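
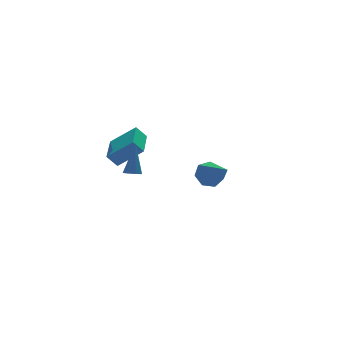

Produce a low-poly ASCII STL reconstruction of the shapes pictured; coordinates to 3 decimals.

solid 
facet normal -0.650 0.421 -0.632
outer loop
vertex -3.616 -0.714 2.044
vertex -2.62 1.145 2.258
vertex -3.097 -0.915 1.376
endloop
endfacet
facet normal -0.470 -0.877 -0.101
outer loop
vertex -1.94 -1.665 2.502
vertex -3.616 -0.714 2.044
vertex -3.097 -0.915 1.376
endloop
endfacet
facet normal -0.650 0.421 -0.632
outer loop
vertex -3.097 -0.915 1.376
vertex -2.62 1.145 2.258
vertex -2.101 0.944 1.59
endloop
endfacet
facet normal 0.597 -0.232 -0.768
outer loop
vertex -2.101 0.944 1.59
vertex -1.94 -1.665 2.502
vertex -3.097 -0.915 1.376
endloop
endfacet
facet normal -0.597 0.232 0.768
outer loop
vertex -3.616 -0.714 2.044
vertex -1.463 0.395 3.384
vertex -2.62 1.145 2.258
endloop
endfacet
facet normal -0.470 -0.877 -0.101
outer loop
vertex -2.459 -1.464 3.17
vertex -3.616 -0.714 2.044
vertex -1.94 -1.665 2.502
endloop
endfacet
facet normal -0.597 0.232 0.768
outer loop
vertex -2.459 -1.464 3.17
vertex -1.463 0.395 3.384
vertex -3.616 -0.714 2.044
endloop
endfacet
facet normal 0.470 0.877 0.101
outer loop
vertex -2.62 1.145 2.258
vertex -1.463 0.395 3.384
vertex -2.101 0.944 1.59
endloop
endfacet
facet normal 0.597 -0.232 -0.768
outer loop
vertex -0.944 0.194 2.716
vertex -1.94 -1.665 2.502
vertex -2.101 0.944 1.59
endloop
endfacet
facet normal 0.470 0.877 0.101
outer loop
vertex -2.101 0.944 1.59
vertex -1.463 0.395 3.384
vertex -0.944 0.194 2.716
endloop
endfacet
facet normal 0.650 -0.421 0.632
outer loop
vertex -0.944 0.194 2.716
vertex -2.459 -1.464 3.17
vertex -1.94 -1.665 2.502
endloop
endfacet
facet normal 0.650 -0.421 0.632
outer loop
vertex -1.463 0.395 3.384
vertex -2.459 -1.464 3.17
vertex -0.944 0.194 2.716
endloop
endfacet
facet normal -0.225 -0.294 -0.929
outer loop
vertex -3.109 -4.053 2.049
vertex -3.606 -4.001 2.153
vertex -3.242 -3.695 1.968
endloop
endfacet
facet normal 0.940 0.332 -0.076
outer loop
vertex -3.109 -4.053 2.049
vertex -3.242 -3.695 1.968
vertex -3.174 -3.439 3.927
endloop
endfacet
facet normal -0.224 -0.295 -0.929
outer loop
vertex -3.242 -3.695 1.968
vertex -3.606 -4.001 2.153
vertex -3.588 -3.517 1.995
endloop
endfacet
facet normal 0.445 0.886 -0.131
outer loop
vertex -3.242 -3.695 1.968
vertex -3.588 -3.517 1.995
vertex -3.174 -3.439 3.927
endloop
endfacet
facet normal -0.227 -0.295 -0.928
outer loop
vertex -3.588 -3.517 1.995
vertex -3.606 -4.001 2.153
vertex -3.944 -3.621 2.115
endloop
endfacet
facet normal -0.274 0.961 0.020
outer loop
vertex -3.588 -3.517 1.995
vertex -3.944 -3.621 2.115
vertex -3.174 -3.439 3.927
endloop
endfacet
facet normal -0.227 -0.295 -0.928
outer loop
vertex -3.944 -3.621 2.115
vertex -3.606 -4.001 2.153
vertex -4.102 -3.949 2.258
endloop
endfacet
facet normal -0.806 0.515 0.291
outer loop
vertex -3.944 -3.621 2.115
vertex -4.102 -3.949 2.258
vertex -3.174 -3.439 3.927
endloop
endfacet
facet normal -0.227 -0.294 -0.928
outer loop
vertex -4.102 -3.949 2.258
vertex -3.606 -4.001 2.153
vertex -3.97 -4.307 2.339
endloop
endfacet
facet normal -0.833 -0.189 0.521
outer loop
vertex -4.102 -3.949 2.258
vertex -3.97 -4.307 2.339
vertex -3.174 -3.439 3.927
endloop
endfacet
facet normal -0.227 -0.294 -0.928
outer loop
vertex -3.97 -4.307 2.339
vertex -3.606 -4.001 2.153
vertex -3.624 -4.486 2.311
endloop
endfacet
facet normal -0.338 -0.744 0.576
outer loop
vertex -3.97 -4.307 2.339
vertex -3.624 -4.486 2.311
vertex -3.174 -3.439 3.927
endloop
endfacet
facet normal -0.226 -0.294 -0.929
outer loop
vertex -3.624 -4.486 2.311
vertex -3.606 -4.001 2.153
vertex -3.268 -4.381 2.191
endloop
endfacet
facet normal 0.385 -0.820 0.424
outer loop
vertex -3.624 -4.486 2.311
vertex -3.268 -4.381 2.191
vertex -3.174 -3.439 3.927
endloop
endfacet
facet normal -0.225 -0.293 -0.929
outer loop
vertex -3.268 -4.381 2.191
vertex -3.606 -4.001 2.153
vertex -3.109 -4.053 2.049
endloop
endfacet
facet normal 0.914 -0.376 0.155
outer loop
vertex -3.268 -4.381 2.191
vertex -3.109 -4.053 2.049
vertex -3.174 -3.439 3.927
endloop
endfacet
facet normal -0.081 0.868 -0.490
outer loop
vertex 4.636 2.313 -2.319
vertex 3.842 2.483 -1.887
vertex 4.695 2.709 -1.628
endloop
endfacet
facet normal 0.957 -0.280 0.079
outer loop
vertex 4.636 2.313 -2.319
vertex 4.695 2.709 -1.628
vertex 4.018 0.617 -0.833
endloop
endfacet
facet normal -0.081 0.868 -0.491
outer loop
vertex 4.695 2.709 -1.628
vertex 3.842 2.483 -1.887
vertex 4.112 2.935 -1.132
endloop
endfacet
facet normal 0.662 0.069 0.746
outer loop
vertex 4.695 2.709 -1.628
vertex 4.112 2.935 -1.132
vertex 4.018 0.617 -0.833
endloop
endfacet
facet normal -0.081 0.868 -0.490
outer loop
vertex 4.112 2.935 -1.132
vertex 3.842 2.483 -1.887
vertex 3.325 2.82 -1.205
endloop
endfacet
facet normal -0.111 0.132 0.985
outer loop
vertex 4.112 2.935 -1.132
vertex 3.325 2.82 -1.205
vertex 4.018 0.617 -0.833
endloop
endfacet
facet normal -0.082 0.867 -0.491
outer loop
vertex 3.325 2.82 -1.205
vertex 3.842 2.483 -1.887
vertex 2.928 2.451 -1.791
endloop
endfacet
facet normal -0.776 -0.140 0.614
outer loop
vertex 3.325 2.82 -1.205
vertex 2.928 2.451 -1.791
vertex 4.018 0.617 -0.833
endloop
endfacet
facet normal -0.082 0.867 -0.491
outer loop
vertex 2.928 2.451 -1.791
vertex 3.842 2.483 -1.887
vertex 3.219 2.106 -2.449
endloop
endfacet
facet normal -0.836 -0.542 -0.086
outer loop
vertex 2.928 2.451 -1.791
vertex 3.219 2.106 -2.449
vertex 4.018 0.617 -0.833
endloop
endfacet
facet normal -0.083 0.868 -0.490
outer loop
vertex 3.219 2.106 -2.449
vertex 3.842 2.483 -1.887
vertex 3.979 2.045 -2.685
endloop
endfacet
facet normal -0.245 -0.770 -0.589
outer loop
vertex 3.219 2.106 -2.449
vertex 3.979 2.045 -2.685
vertex 4.018 0.617 -0.833
endloop
endfacet
facet normal -0.081 0.868 -0.490
outer loop
vertex 3.979 2.045 -2.685
vertex 3.842 2.483 -1.887
vertex 4.636 2.313 -2.319
endloop
endfacet
facet normal 0.554 -0.654 -0.516
outer loop
vertex 3.979 2.045 -2.685
vertex 4.636 2.313 -2.319
vertex 4.018 0.617 -0.833
endloop
endfacet

endsolid


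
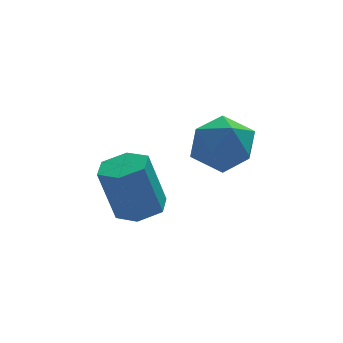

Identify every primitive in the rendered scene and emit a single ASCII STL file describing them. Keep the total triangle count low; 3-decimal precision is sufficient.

solid 
facet normal -0.630 0.581 -0.516
outer loop
vertex -0.591 3.21 -1.612
vertex -1.56 2.684 -1.022
vertex -1.014 3.703 -0.542
endloop
endfacet
facet normal -0.003 0.908 -0.419
outer loop
vertex -0.591 3.21 -1.612
vertex -1.014 3.703 -0.542
vertex 0.217 3.613 -0.745
endloop
endfacet
facet normal 0.507 0.498 -0.704
outer loop
vertex -0.591 3.21 -1.612
vertex 0.217 3.613 -0.745
vertex 0.432 2.538 -1.35
endloop
endfacet
facet normal 0.196 -0.083 -0.977
outer loop
vertex -0.591 3.21 -1.612
vertex 0.432 2.538 -1.35
vertex -0.667 1.965 -1.521
endloop
endfacet
facet normal -0.507 -0.032 -0.861
outer loop
vertex -0.591 3.21 -1.612
vertex -0.667 1.965 -1.521
vertex -1.56 2.684 -1.022
endloop
endfacet
facet normal 0.116 0.952 0.284
outer loop
vertex 0.217 3.613 -0.745
vertex -1.014 3.703 -0.542
vertex -0.253 3.335 0.381
endloop
endfacet
facet normal -0.898 0.422 0.125
outer loop
vertex -1.014 3.703 -0.542
vertex -1.56 2.684 -1.022
vertex -1.352 2.762 0.21
endloop
endfacet
facet normal -0.700 -0.569 -0.432
outer loop
vertex -1.56 2.684 -1.022
vertex -0.667 1.965 -1.521
vertex -1.137 1.687 -0.395
endloop
endfacet
facet normal 0.436 -0.652 -0.620
outer loop
vertex -0.667 1.965 -1.521
vertex 0.432 2.538 -1.35
vertex 0.094 1.597 -0.598
endloop
endfacet
facet normal 0.941 0.288 -0.177
outer loop
vertex 0.432 2.538 -1.35
vertex 0.217 3.613 -0.745
vertex 0.64 2.616 -0.118
endloop
endfacet
facet normal -0.196 0.083 0.977
outer loop
vertex -0.329 2.09 0.472
vertex -0.253 3.335 0.381
vertex -1.352 2.762 0.21
endloop
endfacet
facet normal -0.507 -0.498 0.704
outer loop
vertex -0.329 2.09 0.472
vertex -1.352 2.762 0.21
vertex -1.137 1.687 -0.395
endloop
endfacet
facet normal 0.003 -0.908 0.419
outer loop
vertex -0.329 2.09 0.472
vertex -1.137 1.687 -0.395
vertex 0.094 1.597 -0.598
endloop
endfacet
facet normal 0.630 -0.581 0.516
outer loop
vertex -0.329 2.09 0.472
vertex 0.094 1.597 -0.598
vertex 0.64 2.616 -0.118
endloop
endfacet
facet normal 0.507 0.032 0.861
outer loop
vertex -0.329 2.09 0.472
vertex 0.64 2.616 -0.118
vertex -0.253 3.335 0.381
endloop
endfacet
facet normal -0.436 0.652 0.620
outer loop
vertex -1.352 2.762 0.21
vertex -0.253 3.335 0.381
vertex -1.014 3.703 -0.542
endloop
endfacet
facet normal -0.941 -0.288 0.177
outer loop
vertex -1.137 1.687 -0.395
vertex -1.352 2.762 0.21
vertex -1.56 2.684 -1.022
endloop
endfacet
facet normal -0.116 -0.952 -0.284
outer loop
vertex 0.094 1.597 -0.598
vertex -1.137 1.687 -0.395
vertex -0.667 1.965 -1.521
endloop
endfacet
facet normal 0.898 -0.422 -0.125
outer loop
vertex 0.64 2.616 -0.118
vertex 0.094 1.597 -0.598
vertex 0.432 2.538 -1.35
endloop
endfacet
facet normal 0.700 0.569 0.432
outer loop
vertex -0.253 3.335 0.381
vertex 0.64 2.616 -0.118
vertex 0.217 3.613 -0.745
endloop
endfacet
facet normal 0.266 -0.049 -0.963
outer loop
vertex -2.868 1.374 -2.668
vertex -3.393 2.107 -2.85
vertex -2.511 2.22 -2.612
endloop
endfacet
facet normal 0.882 -0.390 0.263
outer loop
vertex -2.868 1.374 -2.668
vertex -2.511 2.22 -2.612
vertex -3.442 1.479 -0.588
endloop
endfacet
facet normal 0.882 -0.390 0.263
outer loop
vertex -3.442 1.479 -0.588
vertex -2.511 2.22 -2.612
vertex -3.085 2.325 -0.532
endloop
endfacet
facet normal -0.266 0.048 0.963
outer loop
vertex -3.442 1.479 -0.588
vertex -3.085 2.325 -0.532
vertex -3.967 2.213 -0.77
endloop
endfacet
facet normal 0.266 -0.048 -0.963
outer loop
vertex -2.511 2.22 -2.612
vertex -3.393 2.107 -2.85
vertex -3.036 2.954 -2.794
endloop
endfacet
facet normal 0.777 0.602 0.184
outer loop
vertex -2.511 2.22 -2.612
vertex -3.036 2.954 -2.794
vertex -3.085 2.325 -0.532
endloop
endfacet
facet normal 0.777 0.602 0.184
outer loop
vertex -3.085 2.325 -0.532
vertex -3.036 2.954 -2.794
vertex -3.61 3.059 -0.714
endloop
endfacet
facet normal -0.266 0.048 0.963
outer loop
vertex -3.085 2.325 -0.532
vertex -3.61 3.059 -0.714
vertex -3.967 2.213 -0.77
endloop
endfacet
facet normal 0.266 -0.048 -0.963
outer loop
vertex -3.036 2.954 -2.794
vertex -3.393 2.107 -2.85
vertex -3.918 2.841 -3.032
endloop
endfacet
facet normal -0.106 0.991 -0.079
outer loop
vertex -3.036 2.954 -2.794
vertex -3.918 2.841 -3.032
vertex -3.61 3.059 -0.714
endloop
endfacet
facet normal -0.106 0.991 -0.079
outer loop
vertex -3.61 3.059 -0.714
vertex -3.918 2.841 -3.032
vertex -4.492 2.946 -0.952
endloop
endfacet
facet normal -0.266 0.049 0.963
outer loop
vertex -3.61 3.059 -0.714
vertex -4.492 2.946 -0.952
vertex -3.967 2.213 -0.77
endloop
endfacet
facet normal 0.266 -0.048 -0.963
outer loop
vertex -3.918 2.841 -3.032
vertex -3.393 2.107 -2.85
vertex -4.275 1.995 -3.088
endloop
endfacet
facet normal -0.882 0.390 -0.263
outer loop
vertex -3.918 2.841 -3.032
vertex -4.275 1.995 -3.088
vertex -4.492 2.946 -0.952
endloop
endfacet
facet normal -0.882 0.390 -0.263
outer loop
vertex -4.492 2.946 -0.952
vertex -4.275 1.995 -3.088
vertex -4.849 2.1 -1.008
endloop
endfacet
facet normal -0.266 0.049 0.963
outer loop
vertex -4.492 2.946 -0.952
vertex -4.849 2.1 -1.008
vertex -3.967 2.213 -0.77
endloop
endfacet
facet normal 0.266 -0.048 -0.963
outer loop
vertex -4.275 1.995 -3.088
vertex -3.393 2.107 -2.85
vertex -3.75 1.261 -2.906
endloop
endfacet
facet normal -0.777 -0.602 -0.184
outer loop
vertex -4.275 1.995 -3.088
vertex -3.75 1.261 -2.906
vertex -4.849 2.1 -1.008
endloop
endfacet
facet normal -0.777 -0.602 -0.184
outer loop
vertex -4.849 2.1 -1.008
vertex -3.75 1.261 -2.906
vertex -4.324 1.366 -0.826
endloop
endfacet
facet normal -0.266 0.048 0.963
outer loop
vertex -4.849 2.1 -1.008
vertex -4.324 1.366 -0.826
vertex -3.967 2.213 -0.77
endloop
endfacet
facet normal 0.266 -0.049 -0.963
outer loop
vertex -3.75 1.261 -2.906
vertex -3.393 2.107 -2.85
vertex -2.868 1.374 -2.668
endloop
endfacet
facet normal 0.106 -0.991 0.079
outer loop
vertex -3.75 1.261 -2.906
vertex -2.868 1.374 -2.668
vertex -4.324 1.366 -0.826
endloop
endfacet
facet normal 0.106 -0.991 0.079
outer loop
vertex -4.324 1.366 -0.826
vertex -2.868 1.374 -2.668
vertex -3.442 1.479 -0.588
endloop
endfacet
facet normal -0.266 0.048 0.963
outer loop
vertex -4.324 1.366 -0.826
vertex -3.442 1.479 -0.588
vertex -3.967 2.213 -0.77
endloop
endfacet

endsolid


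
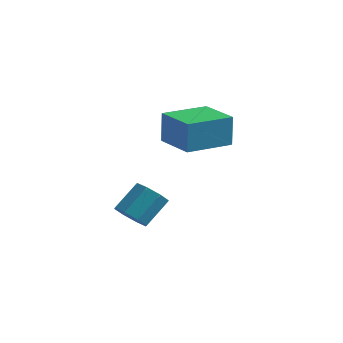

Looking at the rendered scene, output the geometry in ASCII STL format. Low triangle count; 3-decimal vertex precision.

solid 
facet normal -0.504 -0.862 0.064
outer loop
vertex 2.028 -0.416 -0.669
vertex 0.542 0.444 -0.782
vertex 2.061 -0.535 -2.014
endloop
endfacet
facet normal 0.864 -0.500 0.065
outer loop
vertex 3.038 1.136 -2.138
vertex 2.028 -0.416 -0.669
vertex 2.061 -0.535 -2.014
endloop
endfacet
facet normal -0.503 -0.862 0.064
outer loop
vertex 2.061 -0.535 -2.014
vertex 0.542 0.444 -0.782
vertex 0.576 0.324 -2.127
endloop
endfacet
facet normal 0.025 -0.088 -0.996
outer loop
vertex 0.576 0.324 -2.127
vertex 3.038 1.136 -2.138
vertex 2.061 -0.535 -2.014
endloop
endfacet
facet normal -0.025 0.088 0.996
outer loop
vertex 2.028 -0.416 -0.669
vertex 1.519 2.115 -0.906
vertex 0.542 0.444 -0.782
endloop
endfacet
facet normal 0.864 -0.499 0.066
outer loop
vertex 3.004 1.256 -0.793
vertex 2.028 -0.416 -0.669
vertex 3.038 1.136 -2.138
endloop
endfacet
facet normal -0.025 0.088 0.996
outer loop
vertex 3.004 1.256 -0.793
vertex 1.519 2.115 -0.906
vertex 2.028 -0.416 -0.669
endloop
endfacet
facet normal -0.864 0.500 -0.066
outer loop
vertex 0.542 0.444 -0.782
vertex 1.519 2.115 -0.906
vertex 0.576 0.324 -2.127
endloop
endfacet
facet normal 0.025 -0.088 -0.996
outer loop
vertex 1.552 1.996 -2.251
vertex 3.038 1.136 -2.138
vertex 0.576 0.324 -2.127
endloop
endfacet
facet normal -0.864 0.499 -0.065
outer loop
vertex 0.576 0.324 -2.127
vertex 1.519 2.115 -0.906
vertex 1.552 1.996 -2.251
endloop
endfacet
facet normal 0.504 0.862 -0.064
outer loop
vertex 1.552 1.996 -2.251
vertex 3.004 1.256 -0.793
vertex 3.038 1.136 -2.138
endloop
endfacet
facet normal 0.503 0.862 -0.064
outer loop
vertex 1.519 2.115 -0.906
vertex 3.004 1.256 -0.793
vertex 1.552 1.996 -2.251
endloop
endfacet
facet normal -0.288 -0.690 -0.664
outer loop
vertex 1.964 -3.451 -4.344
vertex 1.267 -3.341 -4.156
vertex 1.719 -3.053 -4.651
endloop
endfacet
facet normal 0.852 0.133 -0.507
outer loop
vertex 1.964 -3.451 -4.344
vertex 1.719 -3.053 -4.651
vertex 2.35 -2.528 -3.453
endloop
endfacet
facet normal 0.852 0.133 -0.507
outer loop
vertex 2.35 -2.528 -3.453
vertex 1.719 -3.053 -4.651
vertex 2.106 -2.13 -3.759
endloop
endfacet
facet normal 0.288 0.688 0.666
outer loop
vertex 2.35 -2.528 -3.453
vertex 2.106 -2.13 -3.759
vertex 1.653 -2.419 -3.264
endloop
endfacet
facet normal -0.290 -0.688 -0.665
outer loop
vertex 1.719 -3.053 -4.651
vertex 1.267 -3.341 -4.156
vertex 1.21 -2.823 -4.667
endloop
endfacet
facet normal 0.294 0.598 -0.746
outer loop
vertex 1.719 -3.053 -4.651
vertex 1.21 -2.823 -4.667
vertex 2.106 -2.13 -3.759
endloop
endfacet
facet normal 0.292 0.599 -0.746
outer loop
vertex 2.106 -2.13 -3.759
vertex 1.21 -2.823 -4.667
vertex 1.596 -1.901 -3.775
endloop
endfacet
facet normal 0.288 0.688 0.666
outer loop
vertex 2.106 -2.13 -3.759
vertex 1.596 -1.901 -3.775
vertex 1.653 -2.419 -3.264
endloop
endfacet
facet normal -0.287 -0.688 -0.666
outer loop
vertex 1.21 -2.823 -4.667
vertex 1.267 -3.341 -4.156
vertex 0.734 -2.898 -4.384
endloop
endfacet
facet normal -0.438 0.713 -0.548
outer loop
vertex 1.21 -2.823 -4.667
vertex 0.734 -2.898 -4.384
vertex 1.596 -1.901 -3.775
endloop
endfacet
facet normal -0.436 0.713 -0.549
outer loop
vertex 1.596 -1.901 -3.775
vertex 0.734 -2.898 -4.384
vertex 1.12 -1.975 -3.493
endloop
endfacet
facet normal 0.287 0.688 0.666
outer loop
vertex 1.596 -1.901 -3.775
vertex 1.12 -1.975 -3.493
vertex 1.653 -2.419 -3.264
endloop
endfacet
facet normal -0.288 -0.689 -0.665
outer loop
vertex 0.734 -2.898 -4.384
vertex 1.267 -3.341 -4.156
vertex 0.57 -3.232 -3.967
endloop
endfacet
facet normal -0.912 0.410 -0.030
outer loop
vertex 0.734 -2.898 -4.384
vertex 0.57 -3.232 -3.967
vertex 1.12 -1.975 -3.493
endloop
endfacet
facet normal -0.912 0.410 -0.030
outer loop
vertex 1.12 -1.975 -3.493
vertex 0.57 -3.232 -3.967
vertex 0.956 -2.309 -3.076
endloop
endfacet
facet normal 0.288 0.689 0.665
outer loop
vertex 1.12 -1.975 -3.493
vertex 0.956 -2.309 -3.076
vertex 1.653 -2.419 -3.264
endloop
endfacet
facet normal -0.288 -0.688 -0.666
outer loop
vertex 0.57 -3.232 -3.967
vertex 1.267 -3.341 -4.156
vertex 0.814 -3.63 -3.661
endloop
endfacet
facet normal -0.852 -0.133 0.507
outer loop
vertex 0.57 -3.232 -3.967
vertex 0.814 -3.63 -3.661
vertex 0.956 -2.309 -3.076
endloop
endfacet
facet normal -0.852 -0.133 0.507
outer loop
vertex 0.956 -2.309 -3.076
vertex 0.814 -3.63 -3.661
vertex 1.201 -2.707 -2.769
endloop
endfacet
facet normal 0.288 0.690 0.664
outer loop
vertex 0.956 -2.309 -3.076
vertex 1.201 -2.707 -2.769
vertex 1.653 -2.419 -3.264
endloop
endfacet
facet normal -0.288 -0.688 -0.666
outer loop
vertex 0.814 -3.63 -3.661
vertex 1.267 -3.341 -4.156
vertex 1.324 -3.859 -3.645
endloop
endfacet
facet normal -0.292 -0.598 0.746
outer loop
vertex 0.814 -3.63 -3.661
vertex 1.324 -3.859 -3.645
vertex 1.201 -2.707 -2.769
endloop
endfacet
facet normal -0.294 -0.598 0.746
outer loop
vertex 1.201 -2.707 -2.769
vertex 1.324 -3.859 -3.645
vertex 1.71 -2.937 -2.753
endloop
endfacet
facet normal 0.290 0.688 0.665
outer loop
vertex 1.201 -2.707 -2.769
vertex 1.71 -2.937 -2.753
vertex 1.653 -2.419 -3.264
endloop
endfacet
facet normal -0.287 -0.688 -0.666
outer loop
vertex 1.324 -3.859 -3.645
vertex 1.267 -3.341 -4.156
vertex 1.8 -3.785 -3.927
endloop
endfacet
facet normal 0.436 -0.713 0.549
outer loop
vertex 1.324 -3.859 -3.645
vertex 1.8 -3.785 -3.927
vertex 1.71 -2.937 -2.753
endloop
endfacet
facet normal 0.438 -0.712 0.548
outer loop
vertex 1.71 -2.937 -2.753
vertex 1.8 -3.785 -3.927
vertex 2.186 -2.862 -3.036
endloop
endfacet
facet normal 0.287 0.688 0.666
outer loop
vertex 1.71 -2.937 -2.753
vertex 2.186 -2.862 -3.036
vertex 1.653 -2.419 -3.264
endloop
endfacet
facet normal -0.288 -0.689 -0.665
outer loop
vertex 1.8 -3.785 -3.927
vertex 1.267 -3.341 -4.156
vertex 1.964 -3.451 -4.344
endloop
endfacet
facet normal 0.912 -0.410 0.030
outer loop
vertex 1.8 -3.785 -3.927
vertex 1.964 -3.451 -4.344
vertex 2.186 -2.862 -3.036
endloop
endfacet
facet normal 0.912 -0.410 0.030
outer loop
vertex 2.186 -2.862 -3.036
vertex 1.964 -3.451 -4.344
vertex 2.35 -2.528 -3.453
endloop
endfacet
facet normal 0.288 0.689 0.665
outer loop
vertex 2.186 -2.862 -3.036
vertex 2.35 -2.528 -3.453
vertex 1.653 -2.419 -3.264
endloop
endfacet

endsolid


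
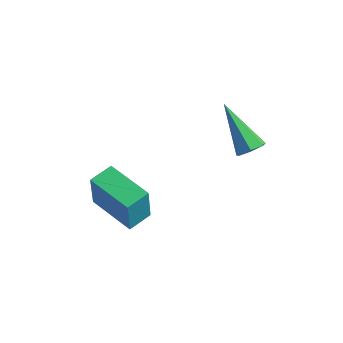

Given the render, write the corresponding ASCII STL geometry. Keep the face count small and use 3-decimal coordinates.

solid 
facet normal 0.716 -0.132 -0.686
outer loop
vertex 2.906 -1.145 0.954
vertex 2.532 -1.278 0.589
vertex 2.731 -0.79 0.703
endloop
endfacet
facet normal 0.399 0.652 0.644
outer loop
vertex 2.906 -1.145 0.954
vertex 2.731 -0.79 0.703
vertex 1.128 -1.022 1.931
endloop
endfacet
facet normal 0.716 -0.132 -0.685
outer loop
vertex 2.731 -0.79 0.703
vertex 2.532 -1.278 0.589
vertex 2.406 -0.803 0.366
endloop
endfacet
facet normal -0.100 0.993 0.058
outer loop
vertex 2.731 -0.79 0.703
vertex 2.406 -0.803 0.366
vertex 1.128 -1.022 1.931
endloop
endfacet
facet normal 0.717 -0.131 -0.684
outer loop
vertex 2.406 -0.803 0.366
vertex 2.532 -1.278 0.589
vertex 2.176 -1.174 0.196
endloop
endfacet
facet normal -0.653 0.610 -0.448
outer loop
vertex 2.406 -0.803 0.366
vertex 2.176 -1.174 0.196
vertex 1.128 -1.022 1.931
endloop
endfacet
facet normal 0.717 -0.131 -0.684
outer loop
vertex 2.176 -1.174 0.196
vertex 2.532 -1.278 0.589
vertex 2.214 -1.624 0.322
endloop
endfacet
facet normal -0.845 -0.209 -0.492
outer loop
vertex 2.176 -1.174 0.196
vertex 2.214 -1.624 0.322
vertex 1.128 -1.022 1.931
endloop
endfacet
facet normal 0.717 -0.130 -0.685
outer loop
vertex 2.214 -1.624 0.322
vertex 2.532 -1.278 0.589
vertex 2.491 -1.814 0.648
endloop
endfacet
facet normal -0.531 -0.846 -0.042
outer loop
vertex 2.214 -1.624 0.322
vertex 2.491 -1.814 0.648
vertex 1.128 -1.022 1.931
endloop
endfacet
facet normal 0.716 -0.130 -0.686
outer loop
vertex 2.491 -1.814 0.648
vertex 2.532 -1.278 0.589
vertex 2.8 -1.6 0.93
endloop
endfacet
facet normal 0.054 -0.823 0.565
outer loop
vertex 2.491 -1.814 0.648
vertex 2.8 -1.6 0.93
vertex 1.128 -1.022 1.931
endloop
endfacet
facet normal 0.716 -0.131 -0.686
outer loop
vertex 2.8 -1.6 0.93
vertex 2.532 -1.278 0.589
vertex 2.906 -1.145 0.954
endloop
endfacet
facet normal 0.468 -0.155 0.870
outer loop
vertex 2.8 -1.6 0.93
vertex 2.906 -1.145 0.954
vertex 1.128 -1.022 1.931
endloop
endfacet
facet normal -0.994 0.070 0.086
outer loop
vertex -1.93 -4.204 -1.927
vertex -1.854 -3.275 -1.804
vertex -2.044 -3.998 -3.418
endloop
endfacet
facet normal -0.080 -0.988 -0.130
outer loop
vertex -0.226 -4.125 -3.576
vertex -1.93 -4.204 -1.927
vertex -2.044 -3.998 -3.418
endloop
endfacet
facet normal -0.994 0.069 0.086
outer loop
vertex -2.044 -3.998 -3.418
vertex -1.854 -3.275 -1.804
vertex -1.969 -3.069 -3.296
endloop
endfacet
facet normal -0.076 0.136 -0.988
outer loop
vertex -1.969 -3.069 -3.296
vertex -0.226 -4.125 -3.576
vertex -2.044 -3.998 -3.418
endloop
endfacet
facet normal 0.076 -0.137 0.988
outer loop
vertex -1.93 -4.204 -1.927
vertex -0.036 -3.402 -1.962
vertex -1.854 -3.275 -1.804
endloop
endfacet
facet normal -0.080 -0.988 -0.130
outer loop
vertex -0.111 -4.331 -2.084
vertex -1.93 -4.204 -1.927
vertex -0.226 -4.125 -3.576
endloop
endfacet
facet normal 0.076 -0.136 0.988
outer loop
vertex -0.111 -4.331 -2.084
vertex -0.036 -3.402 -1.962
vertex -1.93 -4.204 -1.927
endloop
endfacet
facet normal 0.080 0.988 0.130
outer loop
vertex -1.854 -3.275 -1.804
vertex -0.036 -3.402 -1.962
vertex -1.969 -3.069 -3.296
endloop
endfacet
facet normal -0.076 0.137 -0.988
outer loop
vertex -0.15 -3.196 -3.453
vertex -0.226 -4.125 -3.576
vertex -1.969 -3.069 -3.296
endloop
endfacet
facet normal 0.080 0.988 0.130
outer loop
vertex -1.969 -3.069 -3.296
vertex -0.036 -3.402 -1.962
vertex -0.15 -3.196 -3.453
endloop
endfacet
facet normal 0.994 -0.070 -0.086
outer loop
vertex -0.15 -3.196 -3.453
vertex -0.111 -4.331 -2.084
vertex -0.226 -4.125 -3.576
endloop
endfacet
facet normal 0.994 -0.069 -0.086
outer loop
vertex -0.036 -3.402 -1.962
vertex -0.111 -4.331 -2.084
vertex -0.15 -3.196 -3.453
endloop
endfacet

endsolid


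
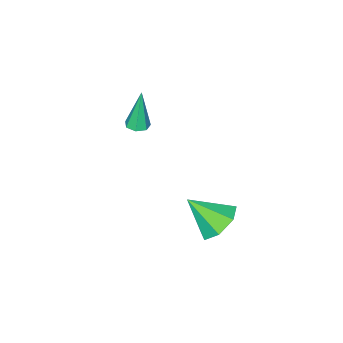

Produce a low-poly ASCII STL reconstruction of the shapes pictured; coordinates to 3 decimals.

solid 
facet normal 0.137 0.009 -0.991
outer loop
vertex 0.098 -3.738 -1.952
vertex -0.44 -3.601 -2.025
vertex 0.0 -3.262 -1.961
endloop
endfacet
facet normal 0.908 0.194 0.372
outer loop
vertex 0.098 -3.738 -1.952
vertex 0.0 -3.262 -1.961
vertex -0.72 -3.619 -0.015
endloop
endfacet
facet normal 0.138 0.008 -0.990
outer loop
vertex 0.0 -3.262 -1.961
vertex -0.44 -3.601 -2.025
vertex -0.429 -3.042 -2.019
endloop
endfacet
facet normal 0.401 0.863 0.307
outer loop
vertex 0.0 -3.262 -1.961
vertex -0.429 -3.042 -2.019
vertex -0.72 -3.619 -0.015
endloop
endfacet
facet normal 0.139 0.008 -0.990
outer loop
vertex -0.429 -3.042 -2.019
vertex -0.44 -3.601 -2.025
vertex -0.867 -3.243 -2.082
endloop
endfacet
facet normal -0.432 0.881 0.191
outer loop
vertex -0.429 -3.042 -2.019
vertex -0.867 -3.243 -2.082
vertex -0.72 -3.619 -0.015
endloop
endfacet
facet normal 0.139 0.008 -0.990
outer loop
vertex -0.867 -3.243 -2.082
vertex -0.44 -3.601 -2.025
vertex -0.983 -3.714 -2.102
endloop
endfacet
facet normal -0.966 0.233 0.111
outer loop
vertex -0.867 -3.243 -2.082
vertex -0.983 -3.714 -2.102
vertex -0.72 -3.619 -0.015
endloop
endfacet
facet normal 0.139 0.008 -0.990
outer loop
vertex -0.983 -3.714 -2.102
vertex -0.44 -3.601 -2.025
vertex -0.691 -4.101 -2.064
endloop
endfacet
facet normal -0.798 -0.589 0.127
outer loop
vertex -0.983 -3.714 -2.102
vertex -0.691 -4.101 -2.064
vertex -0.72 -3.619 -0.015
endloop
endfacet
facet normal 0.136 0.009 -0.991
outer loop
vertex -0.691 -4.101 -2.064
vertex -0.44 -3.601 -2.025
vertex -0.21 -4.111 -1.998
endloop
endfacet
facet normal -0.051 -0.972 0.228
outer loop
vertex -0.691 -4.101 -2.064
vertex -0.21 -4.111 -1.998
vertex -0.72 -3.619 -0.015
endloop
endfacet
facet normal 0.137 0.009 -0.991
outer loop
vertex -0.21 -4.111 -1.998
vertex -0.44 -3.601 -2.025
vertex 0.098 -3.738 -1.952
endloop
endfacet
facet normal 0.705 -0.624 0.336
outer loop
vertex -0.21 -4.111 -1.998
vertex 0.098 -3.738 -1.952
vertex -0.72 -3.619 -0.015
endloop
endfacet
facet normal -0.387 0.616 -0.686
outer loop
vertex 0.909 1.496 -4.903
vertex 0.447 2.061 -4.134
vertex 1.408 2.189 -4.562
endloop
endfacet
facet normal 0.840 -0.488 -0.236
outer loop
vertex 0.909 1.496 -4.903
vertex 1.408 2.189 -4.562
vertex 1.153 0.939 -2.886
endloop
endfacet
facet normal -0.387 0.617 -0.685
outer loop
vertex 1.408 2.189 -4.562
vertex 0.447 2.061 -4.134
vertex 1.185 2.786 -3.899
endloop
endfacet
facet normal 0.968 0.108 0.228
outer loop
vertex 1.408 2.189 -4.562
vertex 1.185 2.786 -3.899
vertex 1.153 0.939 -2.886
endloop
endfacet
facet normal -0.388 0.617 -0.685
outer loop
vertex 1.185 2.786 -3.899
vertex 0.447 2.061 -4.134
vertex 0.405 2.837 -3.412
endloop
endfacet
facet normal 0.502 0.409 0.762
outer loop
vertex 1.185 2.786 -3.899
vertex 0.405 2.837 -3.412
vertex 1.153 0.939 -2.886
endloop
endfacet
facet normal -0.388 0.617 -0.685
outer loop
vertex 0.405 2.837 -3.412
vertex 0.447 2.061 -4.134
vertex -0.342 2.304 -3.469
endloop
endfacet
facet normal -0.206 0.185 0.961
outer loop
vertex 0.405 2.837 -3.412
vertex -0.342 2.304 -3.469
vertex 1.153 0.939 -2.886
endloop
endfacet
facet normal -0.388 0.616 -0.685
outer loop
vertex -0.342 2.304 -3.469
vertex 0.447 2.061 -4.134
vertex -0.495 1.588 -4.026
endloop
endfacet
facet normal -0.623 -0.393 0.676
outer loop
vertex -0.342 2.304 -3.469
vertex -0.495 1.588 -4.026
vertex 1.153 0.939 -2.886
endloop
endfacet
facet normal -0.388 0.616 -0.685
outer loop
vertex -0.495 1.588 -4.026
vertex 0.447 2.061 -4.134
vertex 0.061 1.229 -4.664
endloop
endfacet
facet normal -0.436 -0.892 0.122
outer loop
vertex -0.495 1.588 -4.026
vertex 0.061 1.229 -4.664
vertex 1.153 0.939 -2.886
endloop
endfacet
facet normal -0.387 0.616 -0.686
outer loop
vertex 0.061 1.229 -4.664
vertex 0.447 2.061 -4.134
vertex 0.909 1.496 -4.903
endloop
endfacet
facet normal 0.214 -0.935 -0.284
outer loop
vertex 0.061 1.229 -4.664
vertex 0.909 1.496 -4.903
vertex 1.153 0.939 -2.886
endloop
endfacet

endsolid


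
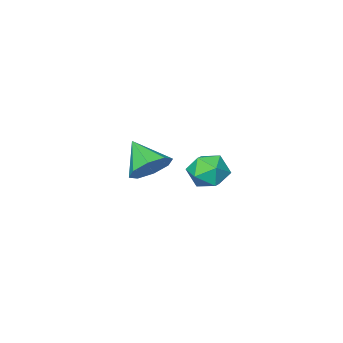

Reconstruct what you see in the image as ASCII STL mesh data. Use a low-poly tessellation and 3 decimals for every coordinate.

solid 
facet normal -0.023 0.798 -0.602
outer loop
vertex 0.412 -2.38 -4.452
vertex -0.47 -2.099 -4.045
vertex 0.502 -1.916 -3.84
endloop
endfacet
facet normal 0.879 -0.433 0.199
outer loop
vertex 0.412 -2.38 -4.452
vertex 0.502 -1.916 -3.84
vertex -0.43 -3.441 -3.035
endloop
endfacet
facet normal -0.024 0.799 -0.601
outer loop
vertex 0.502 -1.916 -3.84
vertex -0.47 -2.099 -4.045
vertex 0.023 -1.56 -3.348
endloop
endfacet
facet normal 0.698 -0.049 0.715
outer loop
vertex 0.502 -1.916 -3.84
vertex 0.023 -1.56 -3.348
vertex -0.43 -3.441 -3.035
endloop
endfacet
facet normal -0.023 0.799 -0.601
outer loop
vertex 0.023 -1.56 -3.348
vertex -0.47 -2.099 -4.045
vertex -0.744 -1.52 -3.265
endloop
endfacet
facet normal 0.114 0.136 0.984
outer loop
vertex 0.023 -1.56 -3.348
vertex -0.744 -1.52 -3.265
vertex -0.43 -3.441 -3.035
endloop
endfacet
facet normal -0.023 0.799 -0.601
outer loop
vertex -0.744 -1.52 -3.265
vertex -0.47 -2.099 -4.045
vertex -1.351 -1.819 -3.639
endloop
endfacet
facet normal -0.530 0.015 0.848
outer loop
vertex -0.744 -1.52 -3.265
vertex -1.351 -1.819 -3.639
vertex -0.43 -3.441 -3.035
endloop
endfacet
facet normal -0.023 0.799 -0.601
outer loop
vertex -1.351 -1.819 -3.639
vertex -0.47 -2.099 -4.045
vertex -1.441 -2.282 -4.251
endloop
endfacet
facet normal -0.857 -0.343 0.385
outer loop
vertex -1.351 -1.819 -3.639
vertex -1.441 -2.282 -4.251
vertex -0.43 -3.441 -3.035
endloop
endfacet
facet normal -0.023 0.798 -0.602
outer loop
vertex -1.441 -2.282 -4.251
vertex -0.47 -2.099 -4.045
vertex -0.963 -2.639 -4.742
endloop
endfacet
facet normal -0.676 -0.726 -0.130
outer loop
vertex -1.441 -2.282 -4.251
vertex -0.963 -2.639 -4.742
vertex -0.43 -3.441 -3.035
endloop
endfacet
facet normal -0.023 0.798 -0.602
outer loop
vertex -0.963 -2.639 -4.742
vertex -0.47 -2.099 -4.045
vertex -0.195 -2.679 -4.825
endloop
endfacet
facet normal -0.091 -0.912 -0.400
outer loop
vertex -0.963 -2.639 -4.742
vertex -0.195 -2.679 -4.825
vertex -0.43 -3.441 -3.035
endloop
endfacet
facet normal -0.023 0.798 -0.602
outer loop
vertex -0.195 -2.679 -4.825
vertex -0.47 -2.099 -4.045
vertex 0.412 -2.38 -4.452
endloop
endfacet
facet normal 0.552 -0.791 -0.264
outer loop
vertex -0.195 -2.679 -4.825
vertex 0.412 -2.38 -4.452
vertex -0.43 -3.441 -3.035
endloop
endfacet
facet normal -0.886 0.230 -0.403
outer loop
vertex -0.533 2.563 -2.839
vertex -0.962 2.14 -2.137
vertex -0.755 3.04 -2.078
endloop
endfacet
facet normal -0.396 0.722 -0.568
outer loop
vertex -0.533 2.563 -2.839
vertex -0.755 3.04 -2.078
vertex 0.067 3.172 -2.483
endloop
endfacet
facet normal 0.138 0.395 -0.908
outer loop
vertex -0.533 2.563 -2.839
vertex 0.067 3.172 -2.483
vertex 0.367 2.353 -2.793
endloop
endfacet
facet normal -0.021 -0.299 -0.954
outer loop
vertex -0.533 2.563 -2.839
vertex 0.367 2.353 -2.793
vertex -0.268 1.716 -2.579
endloop
endfacet
facet normal -0.654 -0.401 -0.641
outer loop
vertex -0.533 2.563 -2.839
vertex -0.268 1.716 -2.579
vertex -0.962 2.14 -2.137
endloop
endfacet
facet normal -0.138 0.990 0.043
outer loop
vertex 0.067 3.172 -2.483
vertex -0.755 3.04 -2.078
vertex 0.008 3.124 -1.561
endloop
endfacet
facet normal -0.931 0.194 0.310
outer loop
vertex -0.755 3.04 -2.078
vertex -0.962 2.14 -2.137
vertex -0.627 2.487 -1.347
endloop
endfacet
facet normal -0.556 -0.828 -0.079
outer loop
vertex -0.962 2.14 -2.137
vertex -0.268 1.716 -2.579
vertex -0.327 1.668 -1.657
endloop
endfacet
facet normal 0.469 -0.663 -0.584
outer loop
vertex -0.268 1.716 -2.579
vertex 0.367 2.353 -2.793
vertex 0.495 1.8 -2.062
endloop
endfacet
facet normal 0.727 0.459 -0.510
outer loop
vertex 0.367 2.353 -2.793
vertex 0.067 3.172 -2.483
vertex 0.702 2.7 -2.003
endloop
endfacet
facet normal 0.021 0.299 0.954
outer loop
vertex 0.273 2.277 -1.301
vertex 0.008 3.124 -1.561
vertex -0.627 2.487 -1.347
endloop
endfacet
facet normal -0.138 -0.395 0.908
outer loop
vertex 0.273 2.277 -1.301
vertex -0.627 2.487 -1.347
vertex -0.327 1.668 -1.657
endloop
endfacet
facet normal 0.396 -0.722 0.568
outer loop
vertex 0.273 2.277 -1.301
vertex -0.327 1.668 -1.657
vertex 0.495 1.8 -2.062
endloop
endfacet
facet normal 0.886 -0.230 0.403
outer loop
vertex 0.273 2.277 -1.301
vertex 0.495 1.8 -2.062
vertex 0.702 2.7 -2.003
endloop
endfacet
facet normal 0.654 0.401 0.641
outer loop
vertex 0.273 2.277 -1.301
vertex 0.702 2.7 -2.003
vertex 0.008 3.124 -1.561
endloop
endfacet
facet normal -0.469 0.663 0.584
outer loop
vertex -0.627 2.487 -1.347
vertex 0.008 3.124 -1.561
vertex -0.755 3.04 -2.078
endloop
endfacet
facet normal -0.727 -0.459 0.510
outer loop
vertex -0.327 1.668 -1.657
vertex -0.627 2.487 -1.347
vertex -0.962 2.14 -2.137
endloop
endfacet
facet normal 0.138 -0.990 -0.043
outer loop
vertex 0.495 1.8 -2.062
vertex -0.327 1.668 -1.657
vertex -0.268 1.716 -2.579
endloop
endfacet
facet normal 0.931 -0.194 -0.310
outer loop
vertex 0.702 2.7 -2.003
vertex 0.495 1.8 -2.062
vertex 0.367 2.353 -2.793
endloop
endfacet
facet normal 0.556 0.828 0.079
outer loop
vertex 0.008 3.124 -1.561
vertex 0.702 2.7 -2.003
vertex 0.067 3.172 -2.483
endloop
endfacet

endsolid


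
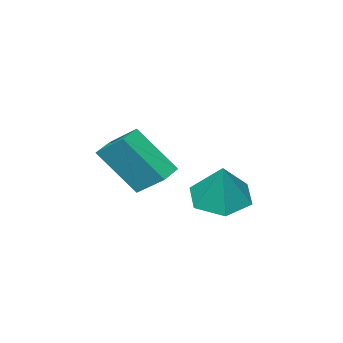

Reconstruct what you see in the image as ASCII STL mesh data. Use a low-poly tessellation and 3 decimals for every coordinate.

solid 
facet normal -0.346 0.532 -0.773
outer loop
vertex 1.427 1.172 -1.66
vertex 2.219 1.421 -1.843
vertex 1.584 0.06 -2.496
endloop
endfacet
facet normal -0.931 -0.294 0.216
outer loop
vertex 2.301 -1.041 -0.897
vertex 1.427 1.172 -1.66
vertex 1.584 0.06 -2.496
endloop
endfacet
facet normal -0.346 0.532 -0.773
outer loop
vertex 1.584 0.06 -2.496
vertex 2.219 1.421 -1.843
vertex 2.376 0.309 -2.679
endloop
endfacet
facet normal 0.112 -0.794 -0.597
outer loop
vertex 2.376 0.309 -2.679
vertex 2.301 -1.041 -0.897
vertex 1.584 0.06 -2.496
endloop
endfacet
facet normal -0.112 0.794 0.597
outer loop
vertex 1.427 1.172 -1.66
vertex 2.936 0.32 -0.244
vertex 2.219 1.421 -1.843
endloop
endfacet
facet normal -0.931 -0.294 0.216
outer loop
vertex 2.144 0.071 -0.061
vertex 1.427 1.172 -1.66
vertex 2.301 -1.041 -0.897
endloop
endfacet
facet normal -0.112 0.794 0.597
outer loop
vertex 2.144 0.071 -0.061
vertex 2.936 0.32 -0.244
vertex 1.427 1.172 -1.66
endloop
endfacet
facet normal 0.931 0.294 -0.216
outer loop
vertex 2.219 1.421 -1.843
vertex 2.936 0.32 -0.244
vertex 2.376 0.309 -2.679
endloop
endfacet
facet normal 0.112 -0.794 -0.597
outer loop
vertex 3.093 -0.792 -1.08
vertex 2.301 -1.041 -0.897
vertex 2.376 0.309 -2.679
endloop
endfacet
facet normal 0.931 0.294 -0.216
outer loop
vertex 2.376 0.309 -2.679
vertex 2.936 0.32 -0.244
vertex 3.093 -0.792 -1.08
endloop
endfacet
facet normal 0.346 -0.532 0.773
outer loop
vertex 3.093 -0.792 -1.08
vertex 2.144 0.071 -0.061
vertex 2.301 -1.041 -0.897
endloop
endfacet
facet normal 0.346 -0.532 0.773
outer loop
vertex 2.936 0.32 -0.244
vertex 2.144 0.071 -0.061
vertex 3.093 -0.792 -1.08
endloop
endfacet
facet normal -0.304 -0.356 -0.884
outer loop
vertex 2.53 3.05 -2.46
vertex 1.559 3.207 -2.189
vertex 2.081 3.943 -2.665
endloop
endfacet
facet normal 0.888 0.457 0.045
outer loop
vertex 2.53 3.05 -2.46
vertex 2.081 3.943 -2.665
vertex 2.061 3.793 -0.731
endloop
endfacet
facet normal -0.304 -0.356 -0.884
outer loop
vertex 2.081 3.943 -2.665
vertex 1.559 3.207 -2.189
vertex 1.11 4.099 -2.394
endloop
endfacet
facet normal 0.179 0.981 0.078
outer loop
vertex 2.081 3.943 -2.665
vertex 1.11 4.099 -2.394
vertex 2.061 3.793 -0.731
endloop
endfacet
facet normal -0.304 -0.356 -0.884
outer loop
vertex 1.11 4.099 -2.394
vertex 1.559 3.207 -2.189
vertex 0.588 3.363 -1.918
endloop
endfacet
facet normal -0.565 0.692 0.450
outer loop
vertex 1.11 4.099 -2.394
vertex 0.588 3.363 -1.918
vertex 2.061 3.793 -0.731
endloop
endfacet
facet normal -0.304 -0.356 -0.884
outer loop
vertex 0.588 3.363 -1.918
vertex 1.559 3.207 -2.189
vertex 1.037 2.471 -1.713
endloop
endfacet
facet normal -0.601 -0.121 0.790
outer loop
vertex 0.588 3.363 -1.918
vertex 1.037 2.471 -1.713
vertex 2.061 3.793 -0.731
endloop
endfacet
facet normal -0.304 -0.356 -0.884
outer loop
vertex 1.037 2.471 -1.713
vertex 1.559 3.207 -2.189
vertex 2.008 2.314 -1.984
endloop
endfacet
facet normal 0.107 -0.645 0.757
outer loop
vertex 1.037 2.471 -1.713
vertex 2.008 2.314 -1.984
vertex 2.061 3.793 -0.731
endloop
endfacet
facet normal -0.304 -0.356 -0.884
outer loop
vertex 2.008 2.314 -1.984
vertex 1.559 3.207 -2.189
vertex 2.53 3.05 -2.46
endloop
endfacet
facet normal 0.852 -0.356 0.384
outer loop
vertex 2.008 2.314 -1.984
vertex 2.53 3.05 -2.46
vertex 2.061 3.793 -0.731
endloop
endfacet

endsolid


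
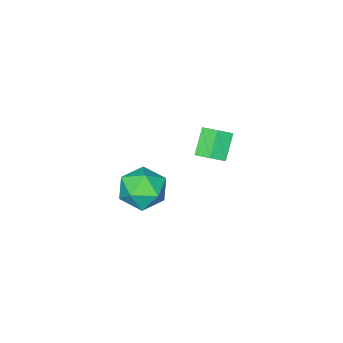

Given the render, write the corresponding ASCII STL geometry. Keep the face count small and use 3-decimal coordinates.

solid 
facet normal 0.603 0.327 -0.728
outer loop
vertex 2.043 1.063 2.437
vertex 1.671 0.678 1.956
vertex 1.478 1.356 2.101
endloop
endfacet
facet normal 0.143 0.853 0.503
outer loop
vertex 2.043 1.063 2.437
vertex 1.478 1.356 2.101
vertex 1.242 0.627 3.405
endloop
endfacet
facet normal 0.144 0.852 0.503
outer loop
vertex 1.242 0.627 3.405
vertex 1.478 1.356 2.101
vertex 0.676 0.921 3.069
endloop
endfacet
facet normal -0.602 -0.327 0.728
outer loop
vertex 1.242 0.627 3.405
vertex 0.676 0.921 3.069
vertex 0.869 0.242 2.924
endloop
endfacet
facet normal 0.602 0.327 -0.729
outer loop
vertex 1.478 1.356 2.101
vertex 1.671 0.678 1.956
vertex 1.105 0.971 1.62
endloop
endfacet
facet normal -0.607 0.780 -0.153
outer loop
vertex 1.478 1.356 2.101
vertex 1.105 0.971 1.62
vertex 0.676 0.921 3.069
endloop
endfacet
facet normal -0.608 0.779 -0.153
outer loop
vertex 0.676 0.921 3.069
vertex 1.105 0.971 1.62
vertex 0.304 0.536 2.588
endloop
endfacet
facet normal -0.603 -0.327 0.728
outer loop
vertex 0.676 0.921 3.069
vertex 0.304 0.536 2.588
vertex 0.869 0.242 2.924
endloop
endfacet
facet normal 0.602 0.327 -0.729
outer loop
vertex 1.105 0.971 1.62
vertex 1.671 0.678 1.956
vertex 1.298 0.293 1.475
endloop
endfacet
facet normal -0.752 -0.074 -0.655
outer loop
vertex 1.105 0.971 1.62
vertex 1.298 0.293 1.475
vertex 0.304 0.536 2.588
endloop
endfacet
facet normal -0.752 -0.074 -0.655
outer loop
vertex 0.304 0.536 2.588
vertex 1.298 0.293 1.475
vertex 0.497 -0.143 2.443
endloop
endfacet
facet normal -0.603 -0.327 0.728
outer loop
vertex 0.304 0.536 2.588
vertex 0.497 -0.143 2.443
vertex 0.869 0.242 2.924
endloop
endfacet
facet normal 0.602 0.327 -0.728
outer loop
vertex 1.298 0.293 1.475
vertex 1.671 0.678 1.956
vertex 1.864 -0.001 1.811
endloop
endfacet
facet normal -0.144 -0.852 -0.503
outer loop
vertex 1.298 0.293 1.475
vertex 1.864 -0.001 1.811
vertex 0.497 -0.143 2.443
endloop
endfacet
facet normal -0.144 -0.853 -0.502
outer loop
vertex 0.497 -0.143 2.443
vertex 1.864 -0.001 1.811
vertex 1.062 -0.436 2.779
endloop
endfacet
facet normal -0.603 -0.327 0.728
outer loop
vertex 0.497 -0.143 2.443
vertex 1.062 -0.436 2.779
vertex 0.869 0.242 2.924
endloop
endfacet
facet normal 0.603 0.327 -0.728
outer loop
vertex 1.864 -0.001 1.811
vertex 1.671 0.678 1.956
vertex 2.236 0.384 2.292
endloop
endfacet
facet normal 0.608 -0.779 0.153
outer loop
vertex 1.864 -0.001 1.811
vertex 2.236 0.384 2.292
vertex 1.062 -0.436 2.779
endloop
endfacet
facet normal 0.608 -0.779 0.153
outer loop
vertex 1.062 -0.436 2.779
vertex 2.236 0.384 2.292
vertex 1.435 -0.051 3.26
endloop
endfacet
facet normal -0.602 -0.327 0.729
outer loop
vertex 1.062 -0.436 2.779
vertex 1.435 -0.051 3.26
vertex 0.869 0.242 2.924
endloop
endfacet
facet normal 0.603 0.327 -0.728
outer loop
vertex 2.236 0.384 2.292
vertex 1.671 0.678 1.956
vertex 2.043 1.063 2.437
endloop
endfacet
facet normal 0.752 0.074 0.655
outer loop
vertex 2.236 0.384 2.292
vertex 2.043 1.063 2.437
vertex 1.435 -0.051 3.26
endloop
endfacet
facet normal 0.752 0.074 0.655
outer loop
vertex 1.435 -0.051 3.26
vertex 2.043 1.063 2.437
vertex 1.242 0.627 3.405
endloop
endfacet
facet normal -0.602 -0.327 0.729
outer loop
vertex 1.435 -0.051 3.26
vertex 1.242 0.627 3.405
vertex 0.869 0.242 2.924
endloop
endfacet
facet normal -0.300 0.657 0.692
outer loop
vertex 2.173 -1.861 -2.02
vertex 1.201 -2.469 -1.865
vertex 2.139 -2.707 -1.232
endloop
endfacet
facet normal 0.412 0.612 0.675
outer loop
vertex 2.173 -1.861 -2.02
vertex 2.139 -2.707 -1.232
vertex 3.068 -2.585 -1.909
endloop
endfacet
facet normal 0.628 0.778 0.015
outer loop
vertex 2.173 -1.861 -2.02
vertex 3.068 -2.585 -1.909
vertex 2.705 -2.272 -2.961
endloop
endfacet
facet normal 0.049 0.925 -0.376
outer loop
vertex 2.173 -1.861 -2.02
vertex 2.705 -2.272 -2.961
vertex 1.551 -2.2 -2.934
endloop
endfacet
facet normal -0.525 0.850 0.042
outer loop
vertex 2.173 -1.861 -2.02
vertex 1.551 -2.2 -2.934
vertex 1.201 -2.469 -1.865
endloop
endfacet
facet normal 0.593 -0.066 0.802
outer loop
vertex 3.068 -2.585 -1.909
vertex 2.139 -2.707 -1.232
vertex 2.649 -3.64 -1.686
endloop
endfacet
facet normal -0.558 0.006 0.830
outer loop
vertex 2.139 -2.707 -1.232
vertex 1.201 -2.469 -1.865
vertex 1.495 -3.568 -1.659
endloop
endfacet
facet normal -0.921 0.319 -0.221
outer loop
vertex 1.201 -2.469 -1.865
vertex 1.551 -2.2 -2.934
vertex 1.132 -3.255 -2.711
endloop
endfacet
facet normal 0.006 0.440 -0.898
outer loop
vertex 1.551 -2.2 -2.934
vertex 2.705 -2.272 -2.961
vertex 2.061 -3.133 -3.388
endloop
endfacet
facet normal 0.943 0.203 -0.265
outer loop
vertex 2.705 -2.272 -2.961
vertex 3.068 -2.585 -1.909
vertex 2.999 -3.371 -2.755
endloop
endfacet
facet normal -0.049 -0.925 0.376
outer loop
vertex 2.027 -3.979 -2.6
vertex 2.649 -3.64 -1.686
vertex 1.495 -3.568 -1.659
endloop
endfacet
facet normal -0.628 -0.778 -0.015
outer loop
vertex 2.027 -3.979 -2.6
vertex 1.495 -3.568 -1.659
vertex 1.132 -3.255 -2.711
endloop
endfacet
facet normal -0.412 -0.612 -0.675
outer loop
vertex 2.027 -3.979 -2.6
vertex 1.132 -3.255 -2.711
vertex 2.061 -3.133 -3.388
endloop
endfacet
facet normal 0.300 -0.657 -0.692
outer loop
vertex 2.027 -3.979 -2.6
vertex 2.061 -3.133 -3.388
vertex 2.999 -3.371 -2.755
endloop
endfacet
facet normal 0.525 -0.850 -0.042
outer loop
vertex 2.027 -3.979 -2.6
vertex 2.999 -3.371 -2.755
vertex 2.649 -3.64 -1.686
endloop
endfacet
facet normal -0.006 -0.440 0.898
outer loop
vertex 1.495 -3.568 -1.659
vertex 2.649 -3.64 -1.686
vertex 2.139 -2.707 -1.232
endloop
endfacet
facet normal -0.943 -0.203 0.265
outer loop
vertex 1.132 -3.255 -2.711
vertex 1.495 -3.568 -1.659
vertex 1.201 -2.469 -1.865
endloop
endfacet
facet normal -0.593 0.066 -0.802
outer loop
vertex 2.061 -3.133 -3.388
vertex 1.132 -3.255 -2.711
vertex 1.551 -2.2 -2.934
endloop
endfacet
facet normal 0.558 -0.006 -0.830
outer loop
vertex 2.999 -3.371 -2.755
vertex 2.061 -3.133 -3.388
vertex 2.705 -2.272 -2.961
endloop
endfacet
facet normal 0.921 -0.319 0.221
outer loop
vertex 2.649 -3.64 -1.686
vertex 2.999 -3.371 -2.755
vertex 3.068 -2.585 -1.909
endloop
endfacet

endsolid


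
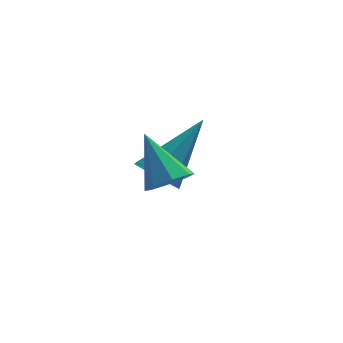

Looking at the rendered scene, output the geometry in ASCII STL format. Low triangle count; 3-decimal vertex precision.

solid 
facet normal -0.618 -0.402 -0.676
outer loop
vertex 1.045 0.118 0.393
vertex 0.705 -0.173 0.877
vertex 0.611 0.422 0.609
endloop
endfacet
facet normal 0.378 0.831 -0.409
outer loop
vertex 1.045 0.118 0.393
vertex 0.611 0.422 0.609
vertex 1.915 0.613 2.203
endloop
endfacet
facet normal -0.618 -0.402 -0.675
outer loop
vertex 0.611 0.422 0.609
vertex 0.705 -0.173 0.877
vertex 0.247 0.278 1.028
endloop
endfacet
facet normal -0.264 0.959 0.101
outer loop
vertex 0.611 0.422 0.609
vertex 0.247 0.278 1.028
vertex 1.915 0.613 2.203
endloop
endfacet
facet normal -0.618 -0.402 -0.676
outer loop
vertex 0.247 0.278 1.028
vertex 0.705 -0.173 0.877
vertex 0.228 -0.206 1.333
endloop
endfacet
facet normal -0.572 0.453 0.683
outer loop
vertex 0.247 0.278 1.028
vertex 0.228 -0.206 1.333
vertex 1.915 0.613 2.203
endloop
endfacet
facet normal -0.618 -0.401 -0.676
outer loop
vertex 0.228 -0.206 1.333
vertex 0.705 -0.173 0.877
vertex 0.568 -0.666 1.295
endloop
endfacet
facet normal -0.314 -0.307 0.898
outer loop
vertex 0.228 -0.206 1.333
vertex 0.568 -0.666 1.295
vertex 1.915 0.613 2.203
endloop
endfacet
facet normal -0.619 -0.401 -0.676
outer loop
vertex 0.568 -0.666 1.295
vertex 0.705 -0.173 0.877
vertex 1.01 -0.755 0.943
endloop
endfacet
facet normal 0.315 -0.747 0.585
outer loop
vertex 0.568 -0.666 1.295
vertex 1.01 -0.755 0.943
vertex 1.915 0.613 2.203
endloop
endfacet
facet normal -0.619 -0.401 -0.676
outer loop
vertex 1.01 -0.755 0.943
vertex 0.705 -0.173 0.877
vertex 1.223 -0.406 0.541
endloop
endfacet
facet normal 0.843 -0.538 -0.021
outer loop
vertex 1.01 -0.755 0.943
vertex 1.223 -0.406 0.541
vertex 1.915 0.613 2.203
endloop
endfacet
facet normal -0.619 -0.401 -0.676
outer loop
vertex 1.223 -0.406 0.541
vertex 0.705 -0.173 0.877
vertex 1.045 0.118 0.393
endloop
endfacet
facet normal 0.871 0.165 -0.464
outer loop
vertex 1.223 -0.406 0.541
vertex 1.045 0.118 0.393
vertex 1.915 0.613 2.203
endloop
endfacet
facet normal 0.317 -0.637 -0.702
outer loop
vertex 1.285 -2.594 2.618
vertex 0.725 -2.723 2.482
vertex 1.119 -2.323 2.297
endloop
endfacet
facet normal 0.702 0.680 0.211
outer loop
vertex 1.285 -2.594 2.618
vertex 1.119 -2.323 2.297
vertex 0.275 -1.817 3.478
endloop
endfacet
facet normal 0.318 -0.638 -0.701
outer loop
vertex 1.119 -2.323 2.297
vertex 0.725 -2.723 2.482
vertex 0.722 -2.287 2.084
endloop
endfacet
facet normal 0.219 0.944 -0.248
outer loop
vertex 1.119 -2.323 2.297
vertex 0.722 -2.287 2.084
vertex 0.275 -1.817 3.478
endloop
endfacet
facet normal 0.317 -0.638 -0.702
outer loop
vertex 0.722 -2.287 2.084
vertex 0.725 -2.723 2.482
vertex 0.327 -2.505 2.104
endloop
endfacet
facet normal -0.456 0.789 -0.412
outer loop
vertex 0.722 -2.287 2.084
vertex 0.327 -2.505 2.104
vertex 0.275 -1.817 3.478
endloop
endfacet
facet normal 0.318 -0.637 -0.702
outer loop
vertex 0.327 -2.505 2.104
vertex 0.725 -2.723 2.482
vertex 0.166 -2.851 2.345
endloop
endfacet
facet normal -0.934 0.304 -0.188
outer loop
vertex 0.327 -2.505 2.104
vertex 0.166 -2.851 2.345
vertex 0.275 -1.817 3.478
endloop
endfacet
facet normal 0.318 -0.637 -0.702
outer loop
vertex 0.166 -2.851 2.345
vertex 0.725 -2.723 2.482
vertex 0.332 -3.122 2.666
endloop
endfacet
facet normal -0.930 -0.223 0.293
outer loop
vertex 0.166 -2.851 2.345
vertex 0.332 -3.122 2.666
vertex 0.275 -1.817 3.478
endloop
endfacet
facet normal 0.318 -0.637 -0.703
outer loop
vertex 0.332 -3.122 2.666
vertex 0.725 -2.723 2.482
vertex 0.729 -3.159 2.879
endloop
endfacet
facet normal -0.448 -0.486 0.750
outer loop
vertex 0.332 -3.122 2.666
vertex 0.729 -3.159 2.879
vertex 0.275 -1.817 3.478
endloop
endfacet
facet normal 0.318 -0.637 -0.702
outer loop
vertex 0.729 -3.159 2.879
vertex 0.725 -2.723 2.482
vertex 1.123 -2.94 2.859
endloop
endfacet
facet normal 0.230 -0.331 0.915
outer loop
vertex 0.729 -3.159 2.879
vertex 1.123 -2.94 2.859
vertex 0.275 -1.817 3.478
endloop
endfacet
facet normal 0.317 -0.638 -0.702
outer loop
vertex 1.123 -2.94 2.859
vertex 0.725 -2.723 2.482
vertex 1.285 -2.594 2.618
endloop
endfacet
facet normal 0.706 0.152 0.692
outer loop
vertex 1.123 -2.94 2.859
vertex 1.285 -2.594 2.618
vertex 0.275 -1.817 3.478
endloop
endfacet

endsolid


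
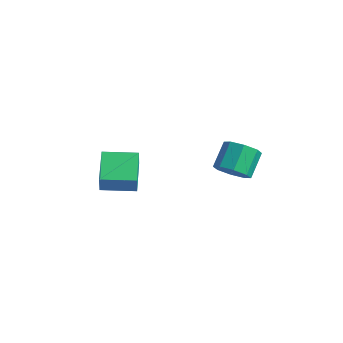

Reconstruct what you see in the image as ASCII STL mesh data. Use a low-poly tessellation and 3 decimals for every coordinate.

solid 
facet normal 0.277 -0.710 -0.648
outer loop
vertex 2.659 2.411 -0.426
vertex 1.674 2.32 -0.747
vertex 2.49 2.898 -1.032
endloop
endfacet
facet normal 0.937 0.348 0.019
outer loop
vertex 2.659 2.411 -0.426
vertex 2.49 2.898 -1.032
vertex 2.191 3.611 0.668
endloop
endfacet
facet normal 0.937 0.348 0.019
outer loop
vertex 2.191 3.611 0.668
vertex 2.49 2.898 -1.032
vertex 2.022 4.098 0.062
endloop
endfacet
facet normal -0.277 0.710 0.648
outer loop
vertex 2.191 3.611 0.668
vertex 2.022 4.098 0.062
vertex 1.206 3.52 0.347
endloop
endfacet
facet normal 0.277 -0.710 -0.647
outer loop
vertex 2.49 2.898 -1.032
vertex 1.674 2.32 -0.747
vertex 1.843 3.047 -1.472
endloop
endfacet
facet normal 0.513 0.679 -0.525
outer loop
vertex 2.49 2.898 -1.032
vertex 1.843 3.047 -1.472
vertex 2.022 4.098 0.062
endloop
endfacet
facet normal 0.513 0.679 -0.525
outer loop
vertex 2.022 4.098 0.062
vertex 1.843 3.047 -1.472
vertex 1.375 4.247 -0.377
endloop
endfacet
facet normal -0.276 0.710 0.648
outer loop
vertex 2.022 4.098 0.062
vertex 1.375 4.247 -0.377
vertex 1.206 3.52 0.347
endloop
endfacet
facet normal 0.277 -0.710 -0.648
outer loop
vertex 1.843 3.047 -1.472
vertex 1.674 2.32 -0.747
vertex 1.097 2.77 -1.487
endloop
endfacet
facet normal -0.212 0.612 -0.762
outer loop
vertex 1.843 3.047 -1.472
vertex 1.097 2.77 -1.487
vertex 1.375 4.247 -0.377
endloop
endfacet
facet normal -0.212 0.612 -0.762
outer loop
vertex 1.375 4.247 -0.377
vertex 1.097 2.77 -1.487
vertex 0.629 3.97 -0.392
endloop
endfacet
facet normal -0.277 0.710 0.648
outer loop
vertex 1.375 4.247 -0.377
vertex 0.629 3.97 -0.392
vertex 1.206 3.52 0.347
endloop
endfacet
facet normal 0.277 -0.710 -0.647
outer loop
vertex 1.097 2.77 -1.487
vertex 1.674 2.32 -0.747
vertex 0.689 2.229 -1.068
endloop
endfacet
facet normal -0.813 0.186 -0.551
outer loop
vertex 1.097 2.77 -1.487
vertex 0.689 2.229 -1.068
vertex 0.629 3.97 -0.392
endloop
endfacet
facet normal -0.813 0.186 -0.552
outer loop
vertex 0.629 3.97 -0.392
vertex 0.689 2.229 -1.068
vertex 0.221 3.429 0.026
endloop
endfacet
facet normal -0.277 0.709 0.648
outer loop
vertex 0.629 3.97 -0.392
vertex 0.221 3.429 0.026
vertex 1.206 3.52 0.347
endloop
endfacet
facet normal 0.277 -0.710 -0.648
outer loop
vertex 0.689 2.229 -1.068
vertex 1.674 2.32 -0.747
vertex 0.858 1.742 -0.462
endloop
endfacet
facet normal -0.937 -0.348 -0.019
outer loop
vertex 0.689 2.229 -1.068
vertex 0.858 1.742 -0.462
vertex 0.221 3.429 0.026
endloop
endfacet
facet normal -0.937 -0.348 -0.019
outer loop
vertex 0.221 3.429 0.026
vertex 0.858 1.742 -0.462
vertex 0.39 2.942 0.632
endloop
endfacet
facet normal -0.277 0.710 0.648
outer loop
vertex 0.221 3.429 0.026
vertex 0.39 2.942 0.632
vertex 1.206 3.52 0.347
endloop
endfacet
facet normal 0.276 -0.710 -0.648
outer loop
vertex 0.858 1.742 -0.462
vertex 1.674 2.32 -0.747
vertex 1.505 1.593 -0.023
endloop
endfacet
facet normal -0.513 -0.679 0.525
outer loop
vertex 0.858 1.742 -0.462
vertex 1.505 1.593 -0.023
vertex 0.39 2.942 0.632
endloop
endfacet
facet normal -0.513 -0.679 0.525
outer loop
vertex 0.39 2.942 0.632
vertex 1.505 1.593 -0.023
vertex 1.037 2.793 1.072
endloop
endfacet
facet normal -0.277 0.710 0.647
outer loop
vertex 0.39 2.942 0.632
vertex 1.037 2.793 1.072
vertex 1.206 3.52 0.347
endloop
endfacet
facet normal 0.277 -0.710 -0.648
outer loop
vertex 1.505 1.593 -0.023
vertex 1.674 2.32 -0.747
vertex 2.251 1.87 -0.008
endloop
endfacet
facet normal 0.212 -0.612 0.762
outer loop
vertex 1.505 1.593 -0.023
vertex 2.251 1.87 -0.008
vertex 1.037 2.793 1.072
endloop
endfacet
facet normal 0.212 -0.612 0.762
outer loop
vertex 1.037 2.793 1.072
vertex 2.251 1.87 -0.008
vertex 1.783 3.07 1.087
endloop
endfacet
facet normal -0.277 0.710 0.648
outer loop
vertex 1.037 2.793 1.072
vertex 1.783 3.07 1.087
vertex 1.206 3.52 0.347
endloop
endfacet
facet normal 0.277 -0.709 -0.648
outer loop
vertex 2.251 1.87 -0.008
vertex 1.674 2.32 -0.747
vertex 2.659 2.411 -0.426
endloop
endfacet
facet normal 0.813 -0.187 0.552
outer loop
vertex 2.251 1.87 -0.008
vertex 2.659 2.411 -0.426
vertex 1.783 3.07 1.087
endloop
endfacet
facet normal 0.813 -0.186 0.552
outer loop
vertex 1.783 3.07 1.087
vertex 2.659 2.411 -0.426
vertex 2.191 3.611 0.668
endloop
endfacet
facet normal -0.277 0.710 0.647
outer loop
vertex 1.783 3.07 1.087
vertex 2.191 3.611 0.668
vertex 1.206 3.52 0.347
endloop
endfacet
facet normal -0.692 -0.721 0.022
outer loop
vertex -0.983 -4.332 0.611
vertex -2.293 -3.052 1.364
vertex -1.355 -4.011 -0.582
endloop
endfacet
facet normal 0.661 -0.646 -0.380
outer loop
vertex -0.047 -2.648 -0.624
vertex -0.983 -4.332 0.611
vertex -1.355 -4.011 -0.582
endloop
endfacet
facet normal -0.692 -0.721 0.022
outer loop
vertex -1.355 -4.011 -0.582
vertex -2.293 -3.052 1.364
vertex -2.665 -2.731 0.171
endloop
endfacet
facet normal -0.289 0.249 -0.925
outer loop
vertex -2.665 -2.731 0.171
vertex -0.047 -2.648 -0.624
vertex -1.355 -4.011 -0.582
endloop
endfacet
facet normal 0.289 -0.249 0.925
outer loop
vertex -0.983 -4.332 0.611
vertex -0.985 -1.689 1.322
vertex -2.293 -3.052 1.364
endloop
endfacet
facet normal 0.661 -0.646 -0.380
outer loop
vertex 0.325 -2.969 0.569
vertex -0.983 -4.332 0.611
vertex -0.047 -2.648 -0.624
endloop
endfacet
facet normal 0.289 -0.249 0.925
outer loop
vertex 0.325 -2.969 0.569
vertex -0.985 -1.689 1.322
vertex -0.983 -4.332 0.611
endloop
endfacet
facet normal -0.661 0.646 0.380
outer loop
vertex -2.293 -3.052 1.364
vertex -0.985 -1.689 1.322
vertex -2.665 -2.731 0.171
endloop
endfacet
facet normal -0.289 0.249 -0.925
outer loop
vertex -1.357 -1.368 0.129
vertex -0.047 -2.648 -0.624
vertex -2.665 -2.731 0.171
endloop
endfacet
facet normal -0.661 0.646 0.380
outer loop
vertex -2.665 -2.731 0.171
vertex -0.985 -1.689 1.322
vertex -1.357 -1.368 0.129
endloop
endfacet
facet normal 0.692 0.721 -0.022
outer loop
vertex -1.357 -1.368 0.129
vertex 0.325 -2.969 0.569
vertex -0.047 -2.648 -0.624
endloop
endfacet
facet normal 0.692 0.721 -0.022
outer loop
vertex -0.985 -1.689 1.322
vertex 0.325 -2.969 0.569
vertex -1.357 -1.368 0.129
endloop
endfacet

endsolid


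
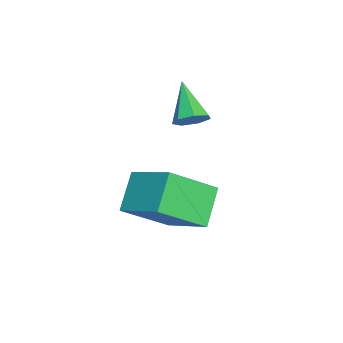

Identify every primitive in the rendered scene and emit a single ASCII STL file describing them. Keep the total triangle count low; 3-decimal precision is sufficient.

solid 
facet normal -0.428 0.680 -0.595
outer loop
vertex 1.031 -3.221 -2.832
vertex 2.031 -1.752 -1.872
vertex 2.241 -3.366 -3.869
endloop
endfacet
facet normal -0.495 -0.727 -0.476
outer loop
vertex 3.149 -4.808 -2.608
vertex 1.031 -3.221 -2.832
vertex 2.241 -3.366 -3.869
endloop
endfacet
facet normal -0.428 0.680 -0.595
outer loop
vertex 2.241 -3.366 -3.869
vertex 2.031 -1.752 -1.872
vertex 3.241 -1.897 -2.909
endloop
endfacet
facet normal 0.756 -0.091 -0.648
outer loop
vertex 3.241 -1.897 -2.909
vertex 3.149 -4.808 -2.608
vertex 2.241 -3.366 -3.869
endloop
endfacet
facet normal -0.756 0.091 0.648
outer loop
vertex 1.031 -3.221 -2.832
vertex 2.939 -3.194 -0.611
vertex 2.031 -1.752 -1.872
endloop
endfacet
facet normal -0.495 -0.727 -0.476
outer loop
vertex 1.939 -4.663 -1.571
vertex 1.031 -3.221 -2.832
vertex 3.149 -4.808 -2.608
endloop
endfacet
facet normal -0.756 0.091 0.648
outer loop
vertex 1.939 -4.663 -1.571
vertex 2.939 -3.194 -0.611
vertex 1.031 -3.221 -2.832
endloop
endfacet
facet normal 0.495 0.727 0.476
outer loop
vertex 2.031 -1.752 -1.872
vertex 2.939 -3.194 -0.611
vertex 3.241 -1.897 -2.909
endloop
endfacet
facet normal 0.756 -0.091 -0.648
outer loop
vertex 4.149 -3.339 -1.648
vertex 3.149 -4.808 -2.608
vertex 3.241 -1.897 -2.909
endloop
endfacet
facet normal 0.495 0.727 0.476
outer loop
vertex 3.241 -1.897 -2.909
vertex 2.939 -3.194 -0.611
vertex 4.149 -3.339 -1.648
endloop
endfacet
facet normal 0.428 -0.680 0.595
outer loop
vertex 4.149 -3.339 -1.648
vertex 1.939 -4.663 -1.571
vertex 3.149 -4.808 -2.608
endloop
endfacet
facet normal 0.428 -0.680 0.595
outer loop
vertex 2.939 -3.194 -0.611
vertex 1.939 -4.663 -1.571
vertex 4.149 -3.339 -1.648
endloop
endfacet
facet normal 0.706 0.335 -0.624
outer loop
vertex 0.267 -3.437 0.031
vertex -0.193 -3.041 -0.277
vertex 0.206 -2.894 0.254
endloop
endfacet
facet normal 0.424 -0.303 0.854
outer loop
vertex 0.267 -3.437 0.031
vertex 0.206 -2.894 0.254
vertex -1.407 -3.619 0.797
endloop
endfacet
facet normal 0.705 0.337 -0.623
outer loop
vertex 0.206 -2.894 0.254
vertex -0.193 -3.041 -0.277
vertex -0.156 -2.462 0.078
endloop
endfacet
facet normal 0.099 0.446 0.890
outer loop
vertex 0.206 -2.894 0.254
vertex -0.156 -2.462 0.078
vertex -1.407 -3.619 0.797
endloop
endfacet
facet normal 0.707 0.336 -0.622
outer loop
vertex -0.156 -2.462 0.078
vertex -0.193 -3.041 -0.277
vertex -0.545 -2.466 -0.366
endloop
endfacet
facet normal -0.479 0.775 0.413
outer loop
vertex -0.156 -2.462 0.078
vertex -0.545 -2.466 -0.366
vertex -1.407 -3.619 0.797
endloop
endfacet
facet normal 0.705 0.335 -0.625
outer loop
vertex -0.545 -2.466 -0.366
vertex -0.193 -3.041 -0.277
vertex -0.67 -2.904 -0.742
endloop
endfacet
facet normal -0.874 0.435 -0.216
outer loop
vertex -0.545 -2.466 -0.366
vertex -0.67 -2.904 -0.742
vertex -1.407 -3.619 0.797
endloop
endfacet
facet normal 0.705 0.336 -0.624
outer loop
vertex -0.67 -2.904 -0.742
vertex -0.193 -3.041 -0.277
vertex -0.435 -3.445 -0.768
endloop
endfacet
facet normal -0.789 -0.318 -0.526
outer loop
vertex -0.67 -2.904 -0.742
vertex -0.435 -3.445 -0.768
vertex -1.407 -3.619 0.797
endloop
endfacet
facet normal 0.706 0.335 -0.624
outer loop
vertex -0.435 -3.445 -0.768
vertex -0.193 -3.041 -0.277
vertex -0.019 -3.682 -0.424
endloop
endfacet
facet normal -0.289 -0.915 -0.281
outer loop
vertex -0.435 -3.445 -0.768
vertex -0.019 -3.682 -0.424
vertex -1.407 -3.619 0.797
endloop
endfacet
facet normal 0.706 0.335 -0.624
outer loop
vertex -0.019 -3.682 -0.424
vertex -0.193 -3.041 -0.277
vertex 0.267 -3.437 0.031
endloop
endfacet
facet normal 0.251 -0.909 0.332
outer loop
vertex -0.019 -3.682 -0.424
vertex 0.267 -3.437 0.031
vertex -1.407 -3.619 0.797
endloop
endfacet

endsolid


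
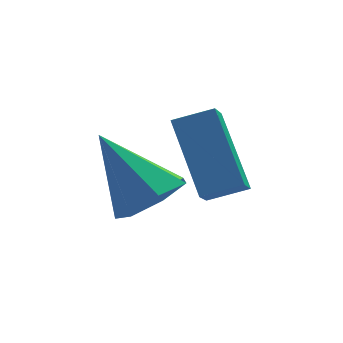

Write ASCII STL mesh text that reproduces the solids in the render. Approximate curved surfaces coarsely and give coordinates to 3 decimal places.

solid 
facet normal 0.489 -0.417 -0.766
outer loop
vertex 2.865 1.288 -1.842
vertex 2.106 0.796 -2.058
vertex 2.355 1.64 -2.359
endloop
endfacet
facet normal 0.370 0.896 0.245
outer loop
vertex 2.865 1.288 -1.842
vertex 2.355 1.64 -2.359
vertex 1.114 1.644 -0.502
endloop
endfacet
facet normal 0.488 -0.417 -0.766
outer loop
vertex 2.355 1.64 -2.359
vertex 2.106 0.796 -2.058
vertex 1.657 1.356 -2.649
endloop
endfacet
facet normal -0.297 0.934 -0.200
outer loop
vertex 2.355 1.64 -2.359
vertex 1.657 1.356 -2.649
vertex 1.114 1.644 -0.502
endloop
endfacet
facet normal 0.488 -0.418 -0.766
outer loop
vertex 1.657 1.356 -2.649
vertex 2.106 0.796 -2.058
vertex 1.297 0.651 -2.494
endloop
endfacet
facet normal -0.879 0.389 -0.275
outer loop
vertex 1.657 1.356 -2.649
vertex 1.297 0.651 -2.494
vertex 1.114 1.644 -0.502
endloop
endfacet
facet normal 0.488 -0.418 -0.766
outer loop
vertex 1.297 0.651 -2.494
vertex 2.106 0.796 -2.058
vertex 1.546 0.055 -2.01
endloop
endfacet
facet normal -0.941 -0.330 0.078
outer loop
vertex 1.297 0.651 -2.494
vertex 1.546 0.055 -2.01
vertex 1.114 1.644 -0.502
endloop
endfacet
facet normal 0.488 -0.419 -0.766
outer loop
vertex 1.546 0.055 -2.01
vertex 2.106 0.796 -2.058
vertex 2.216 0.017 -1.562
endloop
endfacet
facet normal -0.434 -0.679 0.592
outer loop
vertex 1.546 0.055 -2.01
vertex 2.216 0.017 -1.562
vertex 1.114 1.644 -0.502
endloop
endfacet
facet normal 0.489 -0.418 -0.765
outer loop
vertex 2.216 0.017 -1.562
vertex 2.106 0.796 -2.058
vertex 2.803 0.566 -1.487
endloop
endfacet
facet normal 0.259 -0.398 0.880
outer loop
vertex 2.216 0.017 -1.562
vertex 2.803 0.566 -1.487
vertex 1.114 1.644 -0.502
endloop
endfacet
facet normal 0.489 -0.418 -0.765
outer loop
vertex 2.803 0.566 -1.487
vertex 2.106 0.796 -2.058
vertex 2.865 1.288 -1.842
endloop
endfacet
facet normal 0.617 0.304 0.726
outer loop
vertex 2.803 0.566 -1.487
vertex 2.865 1.288 -1.842
vertex 1.114 1.644 -0.502
endloop
endfacet
facet normal -0.938 0.098 -0.333
outer loop
vertex 2.9 3.052 -1.167
vertex 3.171 3.65 -1.753
vertex 3.254 1.452 -2.634
endloop
endfacet
facet normal -0.308 -0.679 0.666
outer loop
vertex 4.229 1.35 -2.287
vertex 2.9 3.052 -1.167
vertex 3.254 1.452 -2.634
endloop
endfacet
facet normal -0.938 0.098 -0.333
outer loop
vertex 3.254 1.452 -2.634
vertex 3.171 3.65 -1.753
vertex 3.525 2.049 -3.22
endloop
endfacet
facet normal 0.161 -0.728 -0.667
outer loop
vertex 3.525 2.049 -3.22
vertex 4.229 1.35 -2.287
vertex 3.254 1.452 -2.634
endloop
endfacet
facet normal -0.161 0.727 0.667
outer loop
vertex 2.9 3.052 -1.167
vertex 4.146 3.548 -1.406
vertex 3.171 3.65 -1.753
endloop
endfacet
facet normal -0.308 -0.679 0.667
outer loop
vertex 3.875 2.951 -0.82
vertex 2.9 3.052 -1.167
vertex 4.229 1.35 -2.287
endloop
endfacet
facet normal -0.162 0.728 0.667
outer loop
vertex 3.875 2.951 -0.82
vertex 4.146 3.548 -1.406
vertex 2.9 3.052 -1.167
endloop
endfacet
facet normal 0.308 0.679 -0.666
outer loop
vertex 3.171 3.65 -1.753
vertex 4.146 3.548 -1.406
vertex 3.525 2.049 -3.22
endloop
endfacet
facet normal 0.162 -0.727 -0.667
outer loop
vertex 4.5 1.948 -2.873
vertex 4.229 1.35 -2.287
vertex 3.525 2.049 -3.22
endloop
endfacet
facet normal 0.308 0.679 -0.666
outer loop
vertex 3.525 2.049 -3.22
vertex 4.146 3.548 -1.406
vertex 4.5 1.948 -2.873
endloop
endfacet
facet normal 0.938 -0.098 0.333
outer loop
vertex 4.5 1.948 -2.873
vertex 3.875 2.951 -0.82
vertex 4.229 1.35 -2.287
endloop
endfacet
facet normal 0.938 -0.098 0.333
outer loop
vertex 4.146 3.548 -1.406
vertex 3.875 2.951 -0.82
vertex 4.5 1.948 -2.873
endloop
endfacet

endsolid


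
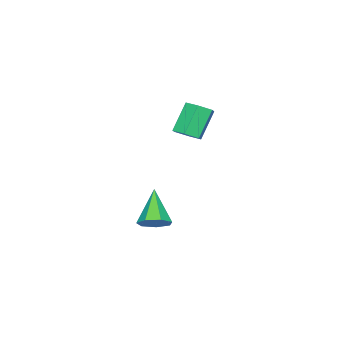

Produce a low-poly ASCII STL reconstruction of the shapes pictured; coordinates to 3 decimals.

solid 
facet normal 0.579 0.392 -0.715
outer loop
vertex 2.134 1.763 -2.496
vertex 1.504 1.832 -2.968
vertex 1.791 2.354 -2.45
endloop
endfacet
facet normal 0.407 0.166 0.898
outer loop
vertex 2.134 1.763 -2.496
vertex 1.791 2.354 -2.45
vertex 0.376 1.068 -1.572
endloop
endfacet
facet normal 0.578 0.392 -0.716
outer loop
vertex 1.791 2.354 -2.45
vertex 1.504 1.832 -2.968
vertex 1.232 2.552 -2.793
endloop
endfacet
facet normal -0.188 0.686 0.703
outer loop
vertex 1.791 2.354 -2.45
vertex 1.232 2.552 -2.793
vertex 0.376 1.068 -1.572
endloop
endfacet
facet normal 0.578 0.392 -0.715
outer loop
vertex 1.232 2.552 -2.793
vertex 1.504 1.832 -2.968
vertex 0.878 2.208 -3.268
endloop
endfacet
facet normal -0.791 0.590 0.162
outer loop
vertex 1.232 2.552 -2.793
vertex 0.878 2.208 -3.268
vertex 0.376 1.068 -1.572
endloop
endfacet
facet normal 0.578 0.392 -0.716
outer loop
vertex 0.878 2.208 -3.268
vertex 1.504 1.832 -2.968
vertex 0.995 1.58 -3.517
endloop
endfacet
facet normal -0.948 -0.052 -0.315
outer loop
vertex 0.878 2.208 -3.268
vertex 0.995 1.58 -3.517
vertex 0.376 1.068 -1.572
endloop
endfacet
facet normal 0.578 0.391 -0.716
outer loop
vertex 0.995 1.58 -3.517
vertex 1.504 1.832 -2.968
vertex 1.496 1.141 -3.352
endloop
endfacet
facet normal -0.540 -0.756 -0.371
outer loop
vertex 0.995 1.58 -3.517
vertex 1.496 1.141 -3.352
vertex 0.376 1.068 -1.572
endloop
endfacet
facet normal 0.579 0.391 -0.716
outer loop
vertex 1.496 1.141 -3.352
vertex 1.504 1.832 -2.968
vertex 2.003 1.223 -2.897
endloop
endfacet
facet normal 0.126 -0.991 0.038
outer loop
vertex 1.496 1.141 -3.352
vertex 2.003 1.223 -2.897
vertex 0.376 1.068 -1.572
endloop
endfacet
facet normal 0.579 0.391 -0.716
outer loop
vertex 2.003 1.223 -2.897
vertex 1.504 1.832 -2.968
vertex 2.134 1.763 -2.496
endloop
endfacet
facet normal 0.547 -0.581 0.603
outer loop
vertex 2.003 1.223 -2.897
vertex 2.134 1.763 -2.496
vertex 0.376 1.068 -1.572
endloop
endfacet
facet normal 0.562 -0.052 -0.826
outer loop
vertex 0.531 2.726 2.343
vertex -0.02 2.488 1.983
vertex 0.101 3.176 2.022
endloop
endfacet
facet normal 0.554 0.764 0.329
outer loop
vertex 0.531 2.726 2.343
vertex 0.101 3.176 2.022
vertex -0.389 2.81 3.697
endloop
endfacet
facet normal 0.555 0.764 0.329
outer loop
vertex -0.389 2.81 3.697
vertex 0.101 3.176 2.022
vertex -0.819 3.26 3.377
endloop
endfacet
facet normal -0.562 0.051 0.826
outer loop
vertex -0.389 2.81 3.697
vertex -0.819 3.26 3.377
vertex -0.94 2.572 3.337
endloop
endfacet
facet normal 0.561 -0.052 -0.826
outer loop
vertex 0.101 3.176 2.022
vertex -0.02 2.488 1.983
vertex -0.45 2.938 1.663
endloop
endfacet
facet normal -0.255 0.939 -0.231
outer loop
vertex 0.101 3.176 2.022
vertex -0.45 2.938 1.663
vertex -0.819 3.26 3.377
endloop
endfacet
facet normal -0.255 0.939 -0.231
outer loop
vertex -0.819 3.26 3.377
vertex -0.45 2.938 1.663
vertex -1.37 3.022 3.017
endloop
endfacet
facet normal -0.562 0.051 0.826
outer loop
vertex -0.819 3.26 3.377
vertex -1.37 3.022 3.017
vertex -0.94 2.572 3.337
endloop
endfacet
facet normal 0.562 -0.051 -0.826
outer loop
vertex -0.45 2.938 1.663
vertex -0.02 2.488 1.983
vertex -0.571 2.25 1.623
endloop
endfacet
facet normal -0.809 0.175 -0.561
outer loop
vertex -0.45 2.938 1.663
vertex -0.571 2.25 1.623
vertex -1.37 3.022 3.017
endloop
endfacet
facet normal -0.809 0.175 -0.561
outer loop
vertex -1.37 3.022 3.017
vertex -0.571 2.25 1.623
vertex -1.491 2.334 2.977
endloop
endfacet
facet normal -0.562 0.051 0.826
outer loop
vertex -1.37 3.022 3.017
vertex -1.491 2.334 2.977
vertex -0.94 2.572 3.337
endloop
endfacet
facet normal 0.562 -0.051 -0.826
outer loop
vertex -0.571 2.25 1.623
vertex -0.02 2.488 1.983
vertex -0.141 1.8 1.943
endloop
endfacet
facet normal -0.555 -0.764 -0.329
outer loop
vertex -0.571 2.25 1.623
vertex -0.141 1.8 1.943
vertex -1.491 2.334 2.977
endloop
endfacet
facet normal -0.554 -0.764 -0.329
outer loop
vertex -1.491 2.334 2.977
vertex -0.141 1.8 1.943
vertex -1.061 1.884 3.298
endloop
endfacet
facet normal -0.562 0.052 0.826
outer loop
vertex -1.491 2.334 2.977
vertex -1.061 1.884 3.298
vertex -0.94 2.572 3.337
endloop
endfacet
facet normal 0.562 -0.051 -0.826
outer loop
vertex -0.141 1.8 1.943
vertex -0.02 2.488 1.983
vertex 0.41 2.038 2.303
endloop
endfacet
facet normal 0.255 -0.939 0.231
outer loop
vertex -0.141 1.8 1.943
vertex 0.41 2.038 2.303
vertex -1.061 1.884 3.298
endloop
endfacet
facet normal 0.255 -0.939 0.231
outer loop
vertex -1.061 1.884 3.298
vertex 0.41 2.038 2.303
vertex -0.51 2.122 3.657
endloop
endfacet
facet normal -0.561 0.052 0.826
outer loop
vertex -1.061 1.884 3.298
vertex -0.51 2.122 3.657
vertex -0.94 2.572 3.337
endloop
endfacet
facet normal 0.562 -0.051 -0.826
outer loop
vertex 0.41 2.038 2.303
vertex -0.02 2.488 1.983
vertex 0.531 2.726 2.343
endloop
endfacet
facet normal 0.809 -0.175 0.561
outer loop
vertex 0.41 2.038 2.303
vertex 0.531 2.726 2.343
vertex -0.51 2.122 3.657
endloop
endfacet
facet normal 0.809 -0.175 0.561
outer loop
vertex -0.51 2.122 3.657
vertex 0.531 2.726 2.343
vertex -0.389 2.81 3.697
endloop
endfacet
facet normal -0.562 0.051 0.826
outer loop
vertex -0.51 2.122 3.657
vertex -0.389 2.81 3.697
vertex -0.94 2.572 3.337
endloop
endfacet

endsolid
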